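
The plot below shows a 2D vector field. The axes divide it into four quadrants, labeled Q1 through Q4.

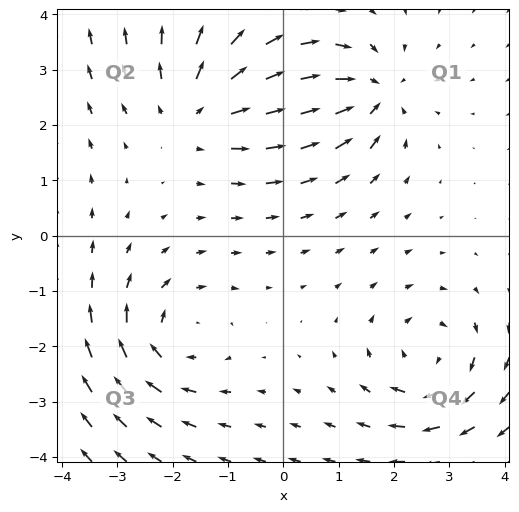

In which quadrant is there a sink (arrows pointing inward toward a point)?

The sink sits at approximately (1.6, 2.6), which lies in quadrant Q1. The divergence there is about -5, negative as expected for a sink.

Q1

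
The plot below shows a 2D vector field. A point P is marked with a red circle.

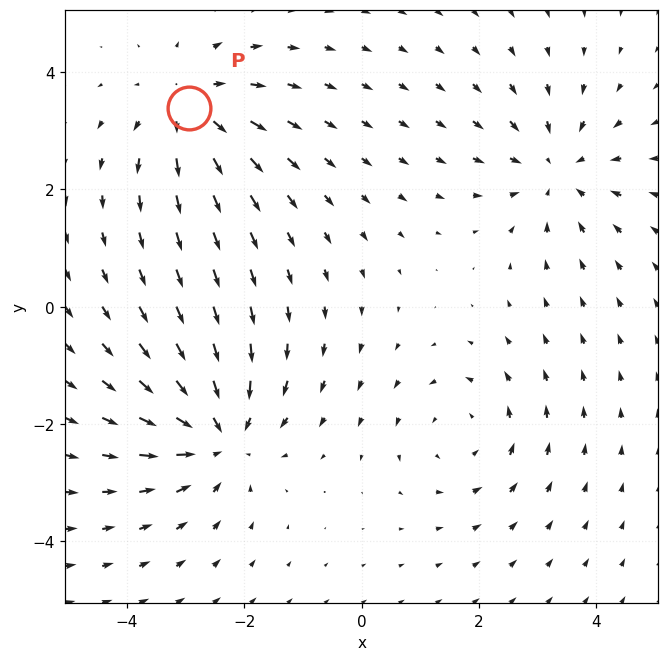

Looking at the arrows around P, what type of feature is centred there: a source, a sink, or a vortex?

source

At P (-2.9, 3.4) the arrows spread outward. Divergence about +3, curl ≈0 — positive divergence with near-zero curl is a source.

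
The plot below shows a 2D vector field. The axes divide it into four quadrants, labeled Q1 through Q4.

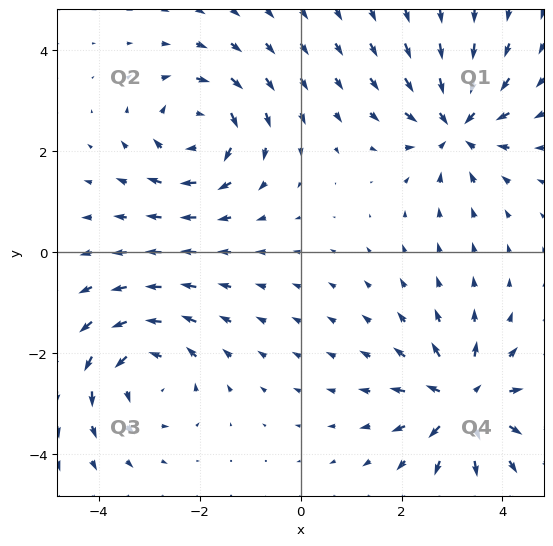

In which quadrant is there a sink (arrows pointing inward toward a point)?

Q1

The sink sits at approximately (3.1, 2.5), which lies in quadrant Q1. The divergence there is about -6, negative as expected for a sink.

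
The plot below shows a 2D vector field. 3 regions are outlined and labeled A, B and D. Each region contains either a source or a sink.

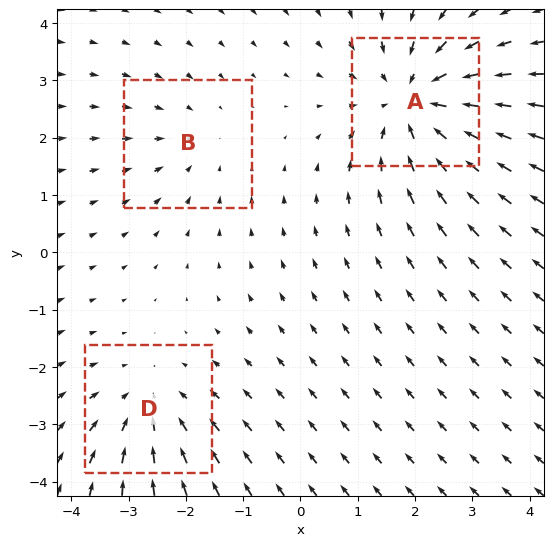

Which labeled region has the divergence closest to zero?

Divergence at each region's feature centre — A: about -4, B: about -2, D: about -3. Region B is closest to zero.

B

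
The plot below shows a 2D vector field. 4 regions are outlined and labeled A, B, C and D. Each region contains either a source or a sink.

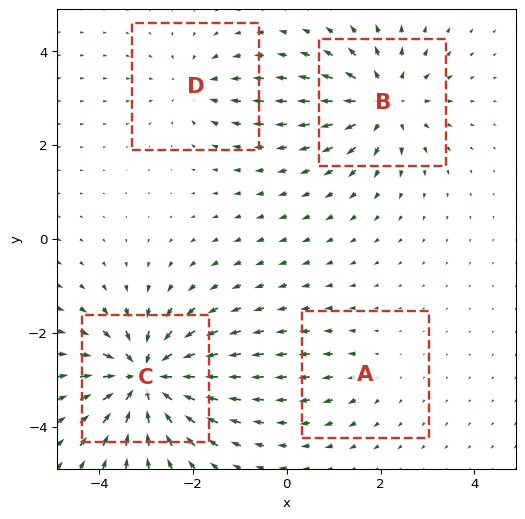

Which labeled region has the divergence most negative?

C

Divergence at each region's feature centre — A: about +2, B: about +6, C: about -8, D: about -3. Region C is most negative.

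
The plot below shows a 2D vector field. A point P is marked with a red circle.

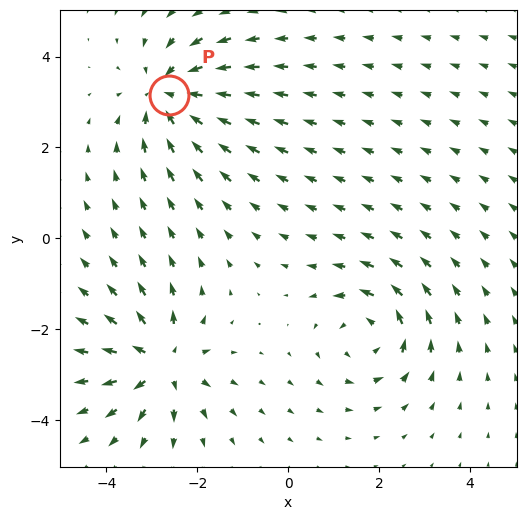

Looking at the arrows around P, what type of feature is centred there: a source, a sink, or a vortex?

At P (-2.6, 3.2) the arrows converge inward. Divergence about -5, curl ≈0 — negative divergence with near-zero curl is a sink.

sink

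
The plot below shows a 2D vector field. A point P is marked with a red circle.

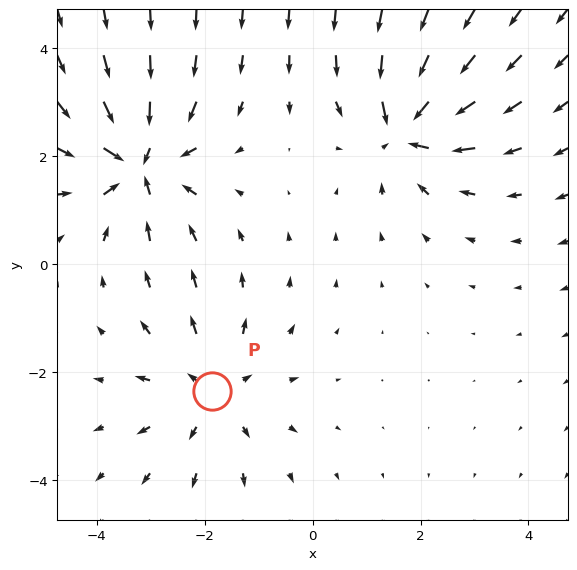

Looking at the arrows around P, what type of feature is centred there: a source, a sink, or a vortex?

source

At P (-1.9, -2.3) the arrows spread outward. Divergence about +2, curl ≈0 — positive divergence with near-zero curl is a source.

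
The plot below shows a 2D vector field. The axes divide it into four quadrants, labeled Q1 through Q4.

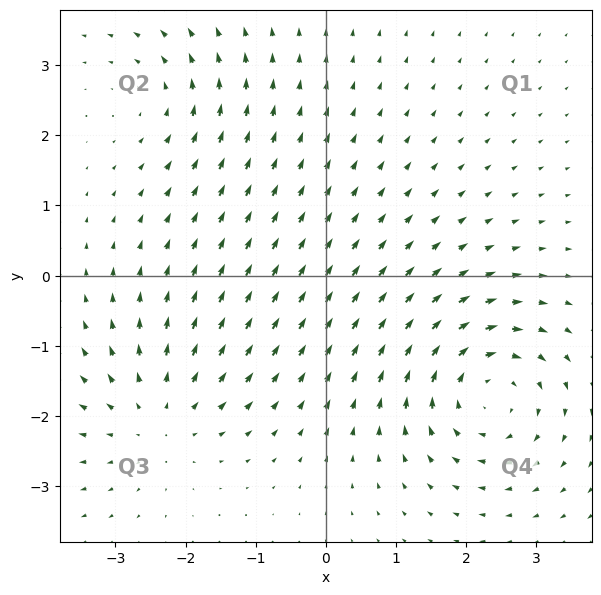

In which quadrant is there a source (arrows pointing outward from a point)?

Q3

The source sits at approximately (-2.4, -2.0), which lies in quadrant Q3. The divergence there is about +3, positive as expected for a source.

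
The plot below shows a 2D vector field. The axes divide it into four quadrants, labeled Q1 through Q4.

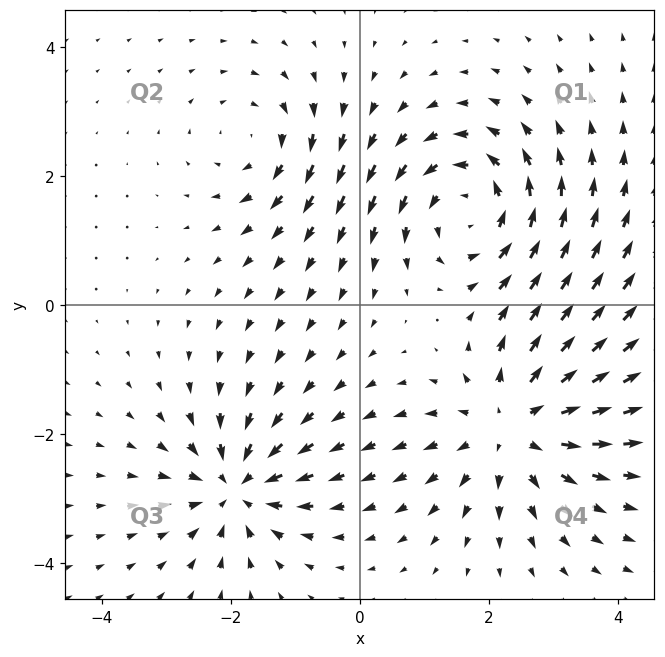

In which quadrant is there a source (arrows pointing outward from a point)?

The source sits at approximately (2.4, -1.9), which lies in quadrant Q4. The divergence there is about +4, positive as expected for a source.

Q4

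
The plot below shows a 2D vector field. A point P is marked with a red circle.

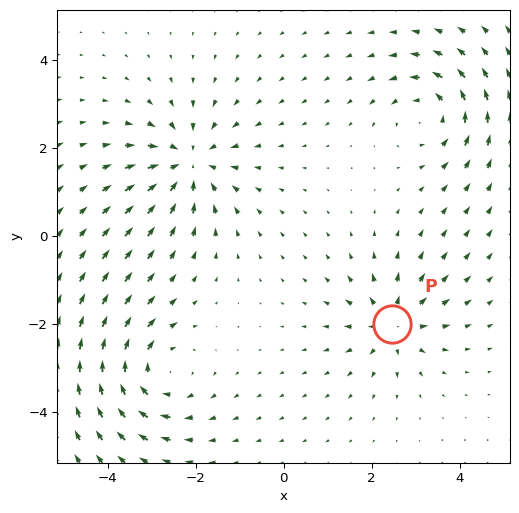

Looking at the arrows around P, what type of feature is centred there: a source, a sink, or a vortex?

At P (2.5, -2.0) the arrows spread outward. Divergence about +5, curl ≈0 — positive divergence with near-zero curl is a source.

source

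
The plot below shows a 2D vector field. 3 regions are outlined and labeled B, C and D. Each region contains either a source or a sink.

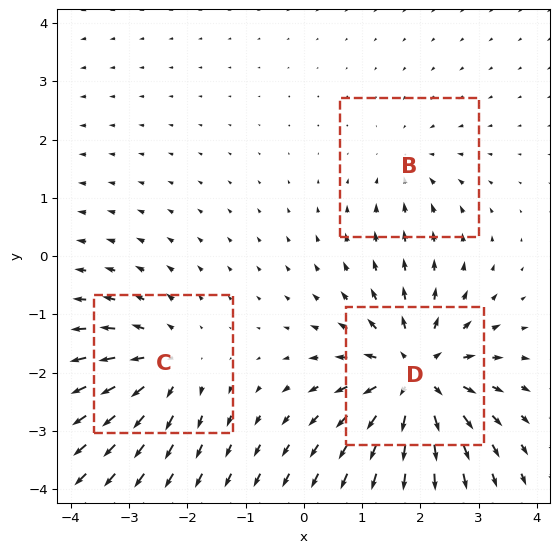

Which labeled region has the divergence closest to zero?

Divergence at each region's feature centre — B: about -2, C: about +4, D: about +6. Region B is closest to zero.

B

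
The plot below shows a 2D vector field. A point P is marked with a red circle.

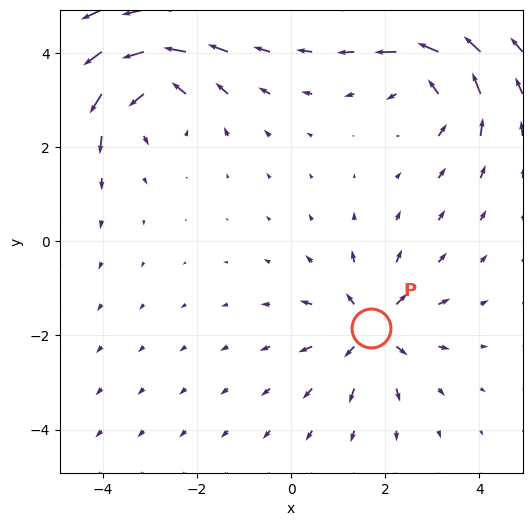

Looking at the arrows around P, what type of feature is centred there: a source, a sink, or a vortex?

At P (1.7, -1.9) the arrows spread outward. Divergence about +4, curl ≈0 — positive divergence with near-zero curl is a source.

source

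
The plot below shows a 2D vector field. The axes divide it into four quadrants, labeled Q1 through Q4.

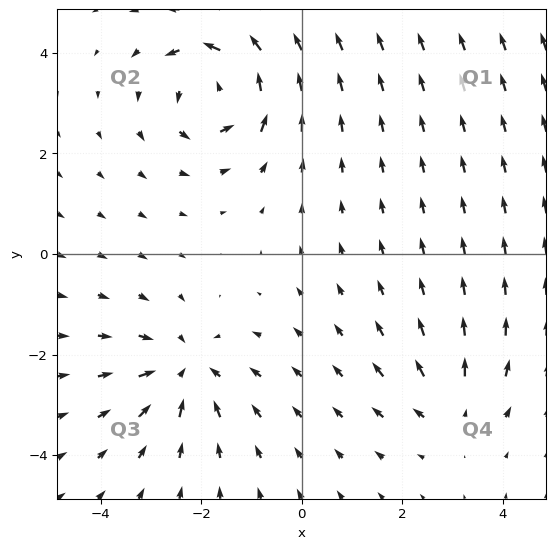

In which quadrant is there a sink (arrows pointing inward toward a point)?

Q3

The sink sits at approximately (-2.3, -2.3), which lies in quadrant Q3. The divergence there is about -4, negative as expected for a sink.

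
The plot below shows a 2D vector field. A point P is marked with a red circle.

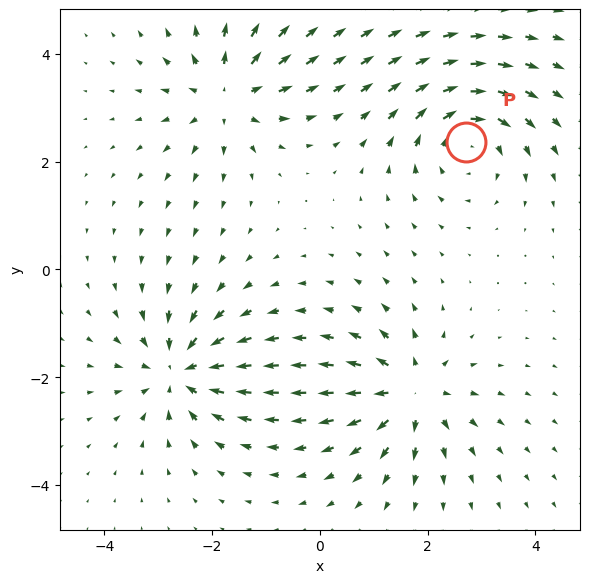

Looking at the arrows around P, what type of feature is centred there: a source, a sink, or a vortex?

At P (2.7, 2.4) the arrows circulate clockwise. Divergence ≈0, curl about -6 — near-zero divergence with nonzero curl is a vortex.

vortex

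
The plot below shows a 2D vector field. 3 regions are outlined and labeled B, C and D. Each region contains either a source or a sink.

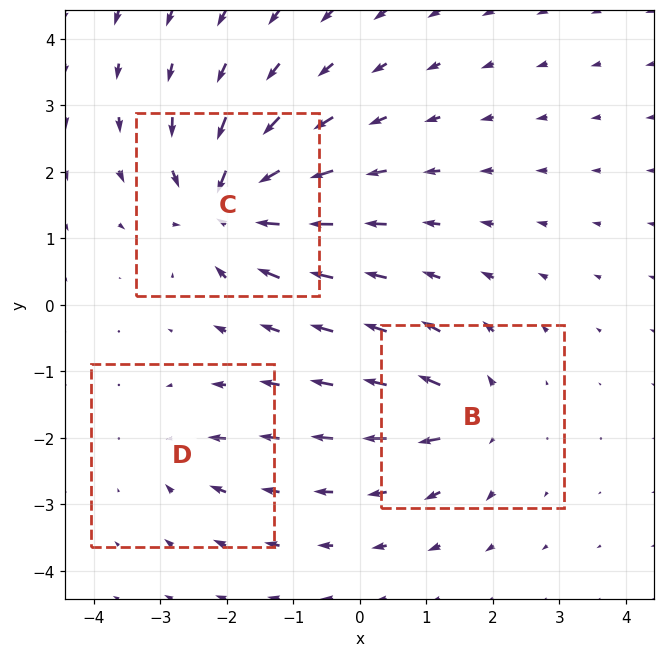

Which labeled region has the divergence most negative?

C

Divergence at each region's feature centre — B: about +4, C: about -7, D: about -3. Region C is most negative.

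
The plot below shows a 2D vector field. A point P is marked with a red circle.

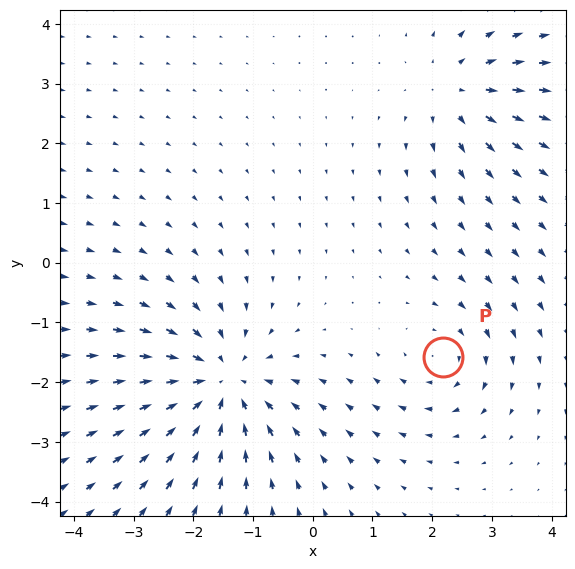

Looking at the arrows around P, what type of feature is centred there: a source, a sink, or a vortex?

At P (2.2, -1.6) the arrows circulate clockwise. Divergence ≈0, curl about -3 — near-zero divergence with nonzero curl is a vortex.

vortex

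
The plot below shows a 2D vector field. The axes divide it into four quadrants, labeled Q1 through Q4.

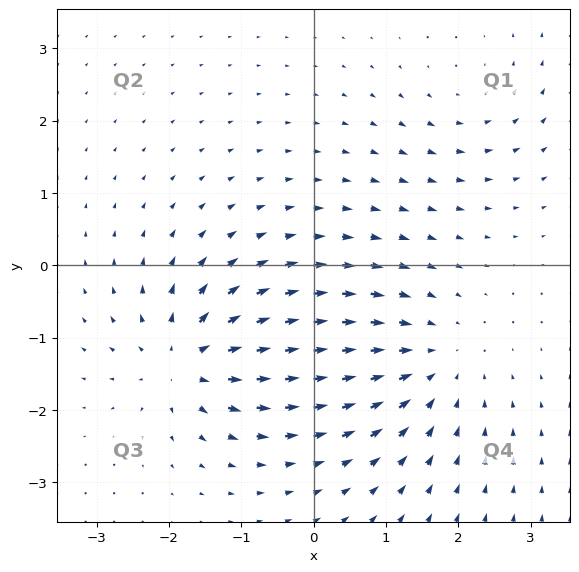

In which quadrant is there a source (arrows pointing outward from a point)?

Q3

The source sits at approximately (-1.7, -1.3), which lies in quadrant Q3. The divergence there is about +6, positive as expected for a source.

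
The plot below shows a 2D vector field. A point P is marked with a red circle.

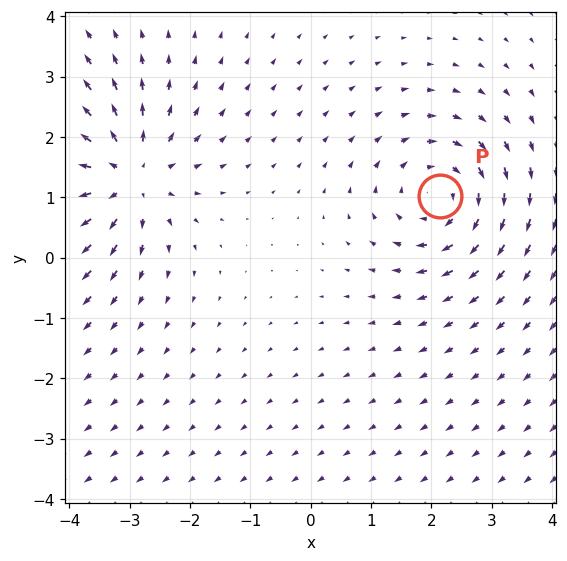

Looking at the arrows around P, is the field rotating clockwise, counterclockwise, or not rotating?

Near P at (2.1, 1.0) the arrows circulate clockwise. The curl (z-component) there is about -4; negative curl means clockwise rotation.

clockwise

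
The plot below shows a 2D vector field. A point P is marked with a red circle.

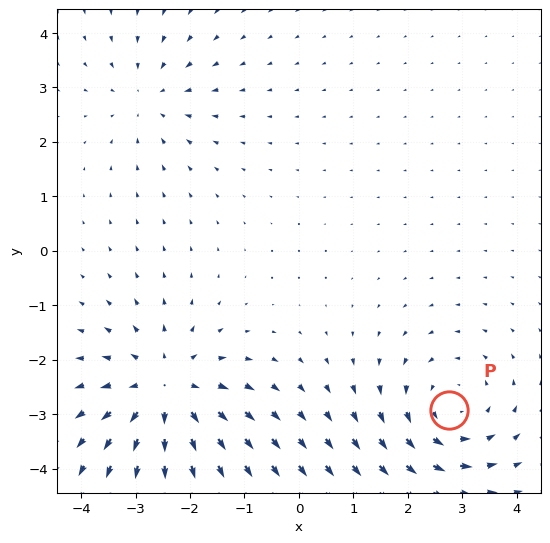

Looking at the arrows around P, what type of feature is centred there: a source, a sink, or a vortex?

At P (2.8, -2.9) the arrows circulate counterclockwise. Divergence ≈0, curl about +4 — near-zero divergence with nonzero curl is a vortex.

vortex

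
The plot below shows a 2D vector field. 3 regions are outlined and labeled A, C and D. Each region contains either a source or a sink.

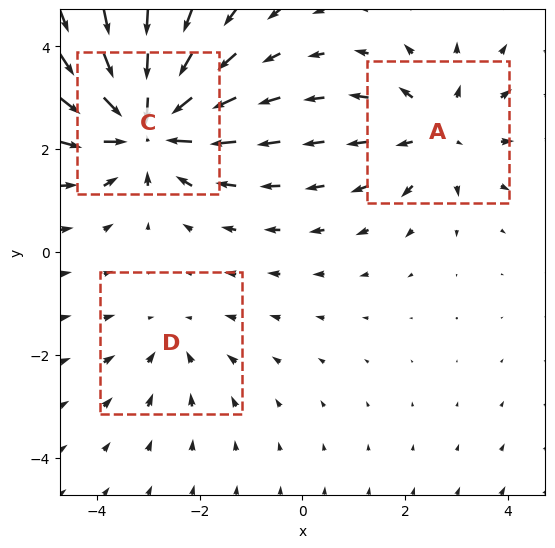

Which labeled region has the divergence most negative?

Divergence at each region's feature centre — A: about +3, C: about -5, D: about -2. Region C is most negative.

C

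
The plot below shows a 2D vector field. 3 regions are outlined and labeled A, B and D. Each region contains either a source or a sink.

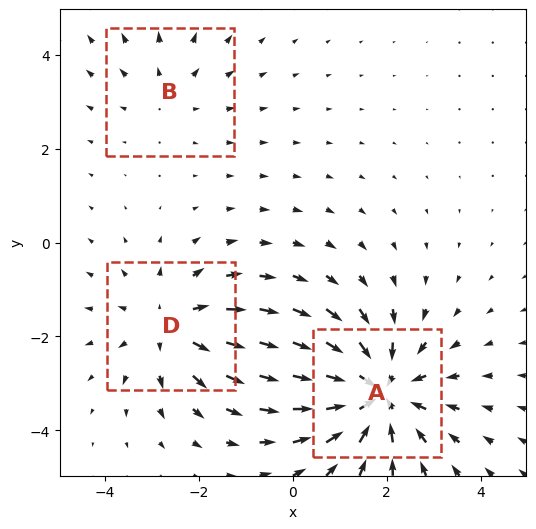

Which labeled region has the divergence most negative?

Divergence at each region's feature centre — A: about -4, B: about +2, D: about +3. Region A is most negative.

A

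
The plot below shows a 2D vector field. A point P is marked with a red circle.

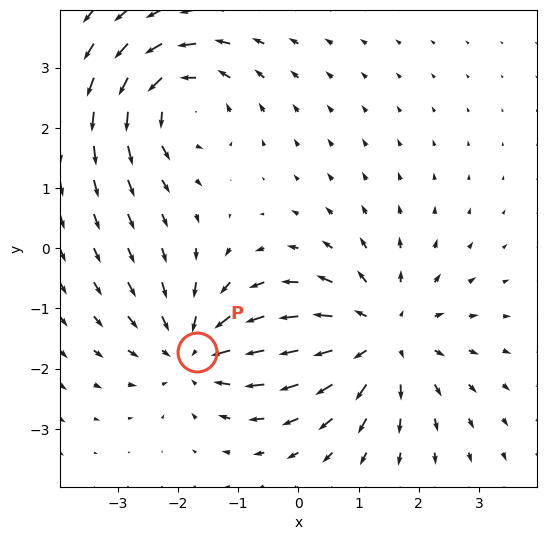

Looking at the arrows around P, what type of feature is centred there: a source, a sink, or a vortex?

At P (-1.7, -1.7) the arrows converge inward. Divergence about -4, curl ≈0 — negative divergence with near-zero curl is a sink.

sink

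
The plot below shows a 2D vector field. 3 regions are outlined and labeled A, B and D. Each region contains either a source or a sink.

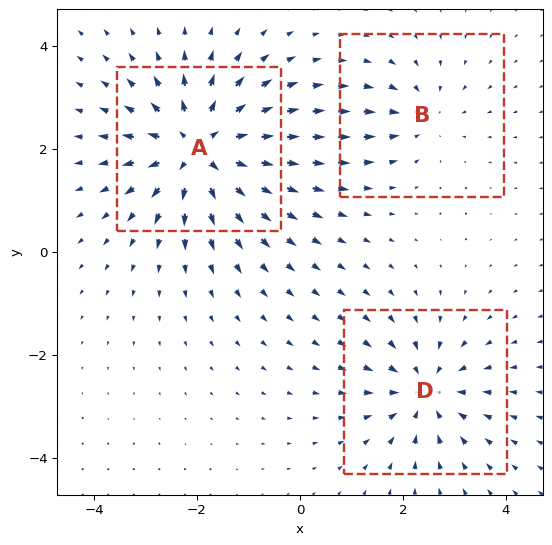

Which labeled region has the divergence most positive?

Divergence at each region's feature centre — A: about +5, B: about -2, D: about -3. Region A is most positive.

A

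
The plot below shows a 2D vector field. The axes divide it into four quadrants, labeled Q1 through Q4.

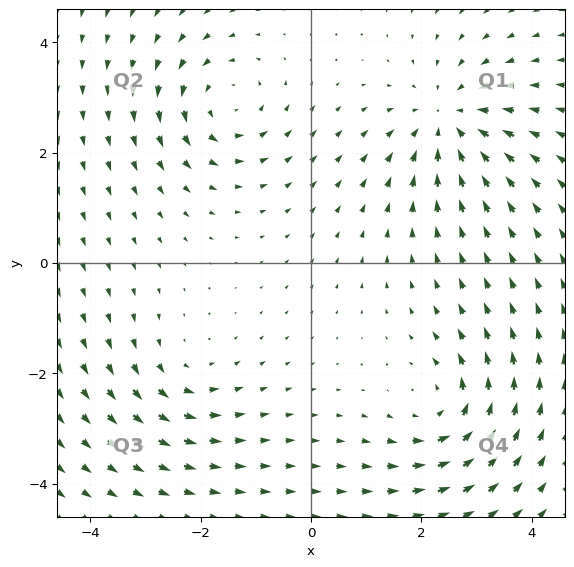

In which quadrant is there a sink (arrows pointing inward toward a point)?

The sink sits at approximately (2.5, 2.6), which lies in quadrant Q1. The divergence there is about -4, negative as expected for a sink.

Q1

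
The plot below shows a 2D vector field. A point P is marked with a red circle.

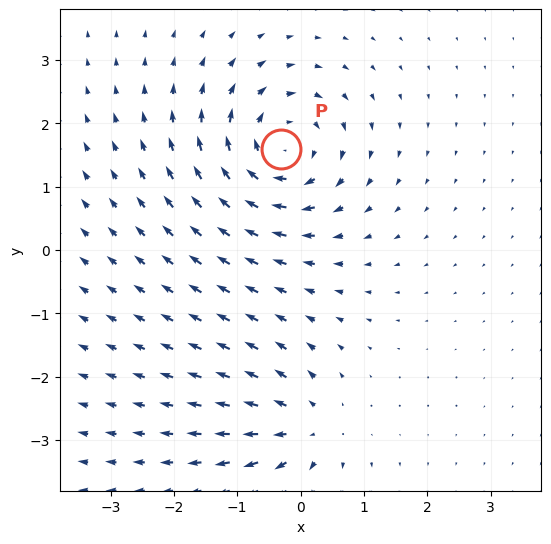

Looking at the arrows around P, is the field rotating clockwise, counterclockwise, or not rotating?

clockwise

Near P at (-0.3, 1.6) the arrows circulate clockwise. The curl (z-component) there is about -6; negative curl means clockwise rotation.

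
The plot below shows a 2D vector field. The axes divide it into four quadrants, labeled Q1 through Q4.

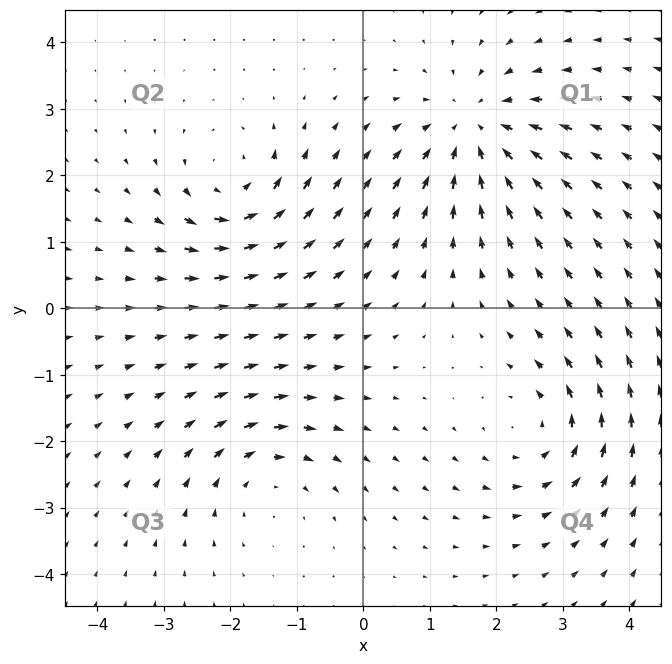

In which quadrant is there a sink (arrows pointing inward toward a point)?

Q1

The sink sits at approximately (1.7, 2.7), which lies in quadrant Q1. The divergence there is about -4, negative as expected for a sink.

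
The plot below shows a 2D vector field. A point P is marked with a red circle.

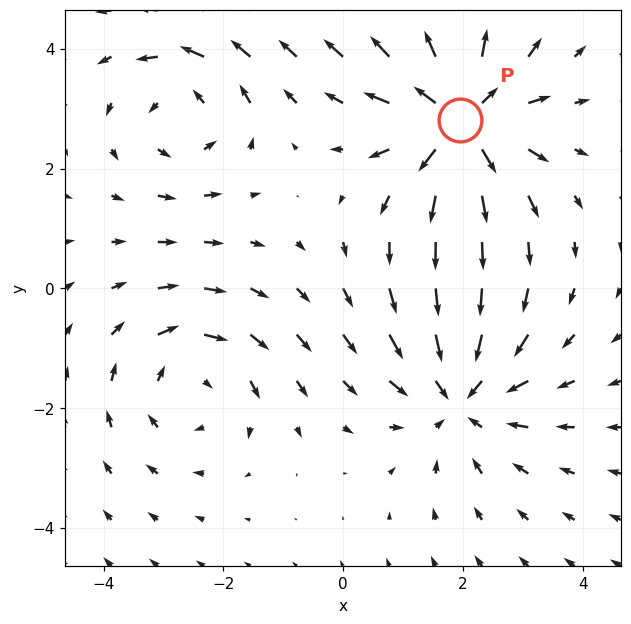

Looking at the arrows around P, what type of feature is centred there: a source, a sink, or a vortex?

source

At P (2.0, 2.8) the arrows spread outward. Divergence about +6, curl ≈0 — positive divergence with near-zero curl is a source.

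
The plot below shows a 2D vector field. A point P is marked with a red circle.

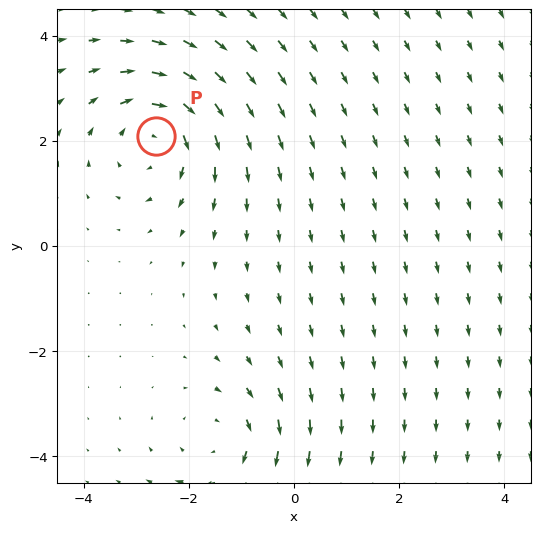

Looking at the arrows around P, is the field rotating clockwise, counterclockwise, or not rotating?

Near P at (-2.6, 2.1) the arrows circulate clockwise. The curl (z-component) there is about -3; negative curl means clockwise rotation.

clockwise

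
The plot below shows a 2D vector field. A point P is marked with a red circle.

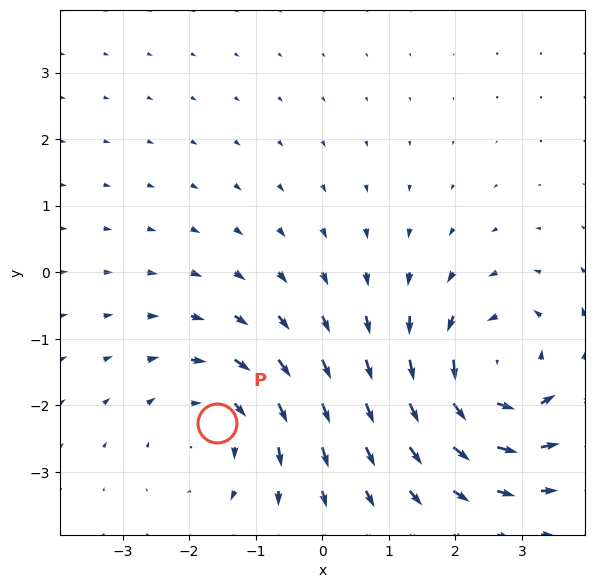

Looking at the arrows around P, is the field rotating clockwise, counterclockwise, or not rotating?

clockwise

Near P at (-1.6, -2.3) the arrows circulate clockwise. The curl (z-component) there is about -3; negative curl means clockwise rotation.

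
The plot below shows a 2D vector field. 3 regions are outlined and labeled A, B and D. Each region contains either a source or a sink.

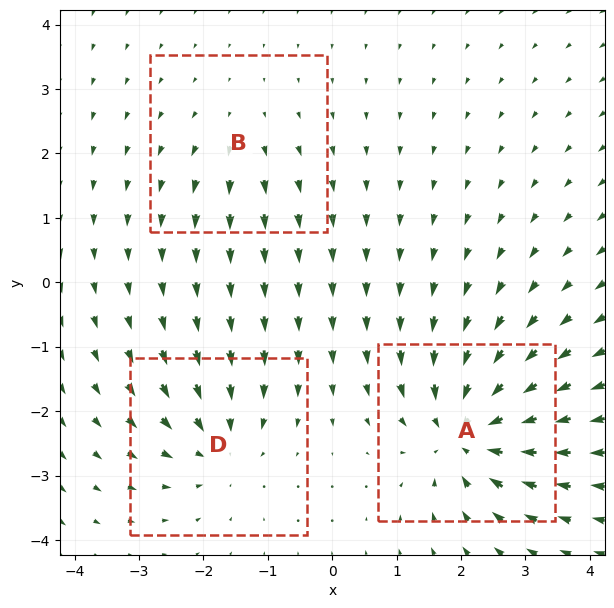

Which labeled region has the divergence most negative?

A

Divergence at each region's feature centre — A: about -6, B: about +2, D: about -4. Region A is most negative.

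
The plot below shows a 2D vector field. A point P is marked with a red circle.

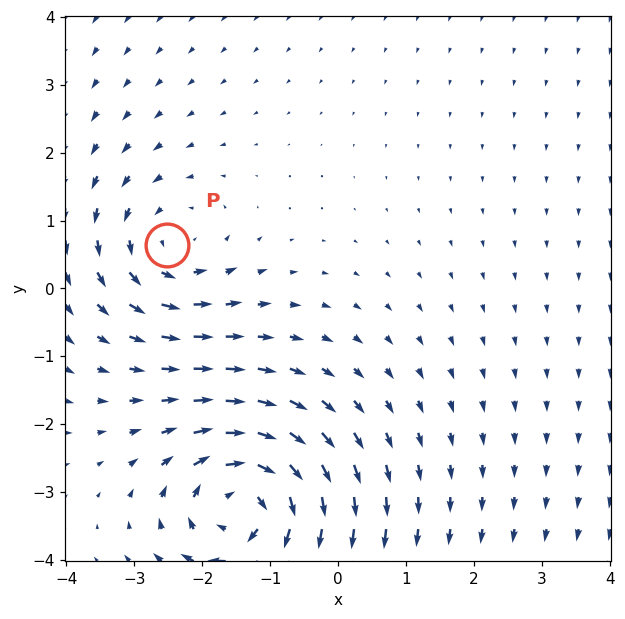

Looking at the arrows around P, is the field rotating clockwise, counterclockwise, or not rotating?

counterclockwise

Near P at (-2.5, 0.6) the arrows circulate counterclockwise. The curl (z-component) there is about +3; positive curl means counterclockwise rotation.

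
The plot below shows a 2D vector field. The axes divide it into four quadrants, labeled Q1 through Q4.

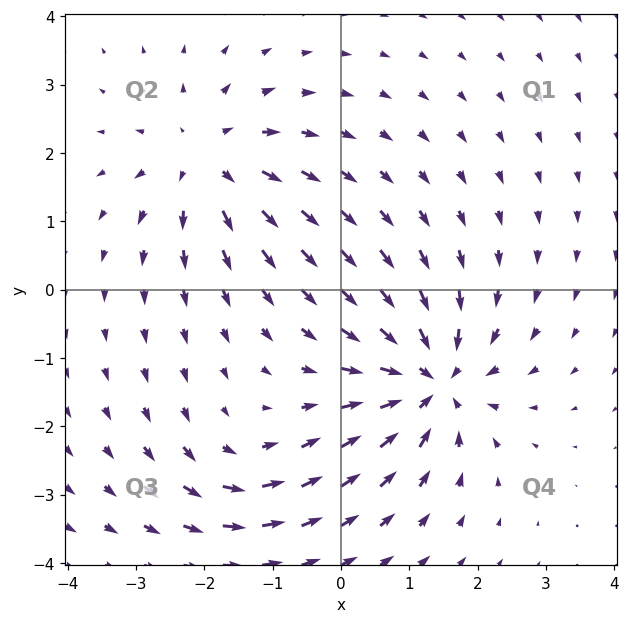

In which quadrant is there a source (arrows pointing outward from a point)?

Q2

The source sits at approximately (-2.0, 1.9), which lies in quadrant Q2. The divergence there is about +4, positive as expected for a source.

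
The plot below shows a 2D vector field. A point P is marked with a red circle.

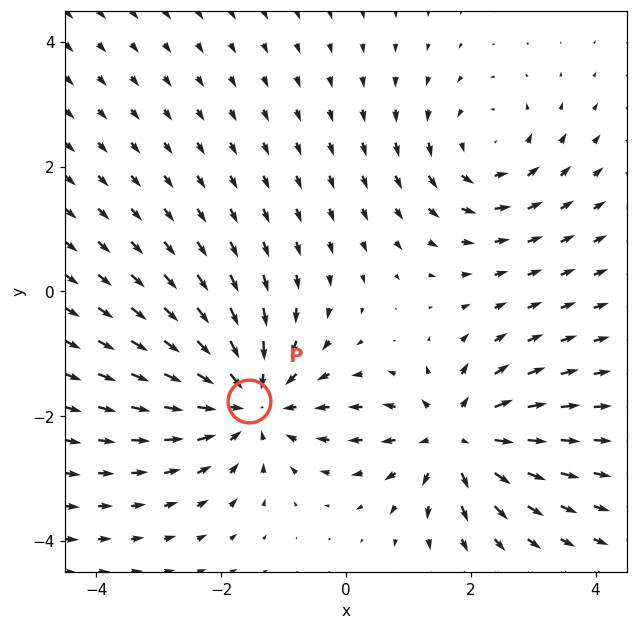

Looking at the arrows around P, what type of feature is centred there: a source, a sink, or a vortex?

sink

At P (-1.6, -1.8) the arrows converge inward. Divergence about -4, curl ≈0 — negative divergence with near-zero curl is a sink.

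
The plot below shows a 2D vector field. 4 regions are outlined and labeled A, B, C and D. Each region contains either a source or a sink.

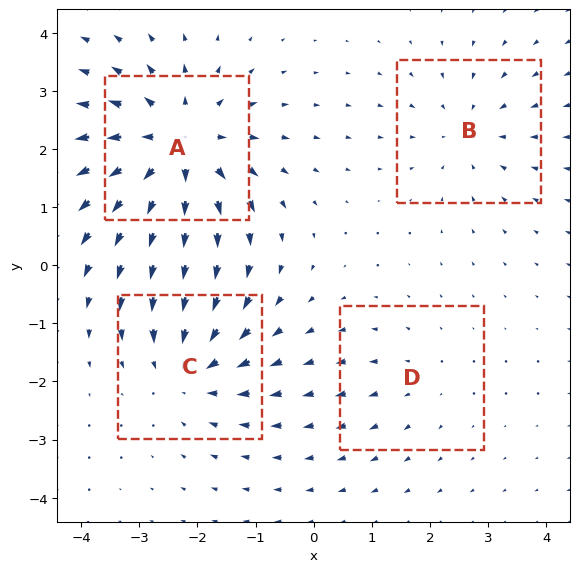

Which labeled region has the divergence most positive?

A

Divergence at each region's feature centre — A: about +6, B: about -3, C: about -4, D: about +2. Region A is most positive.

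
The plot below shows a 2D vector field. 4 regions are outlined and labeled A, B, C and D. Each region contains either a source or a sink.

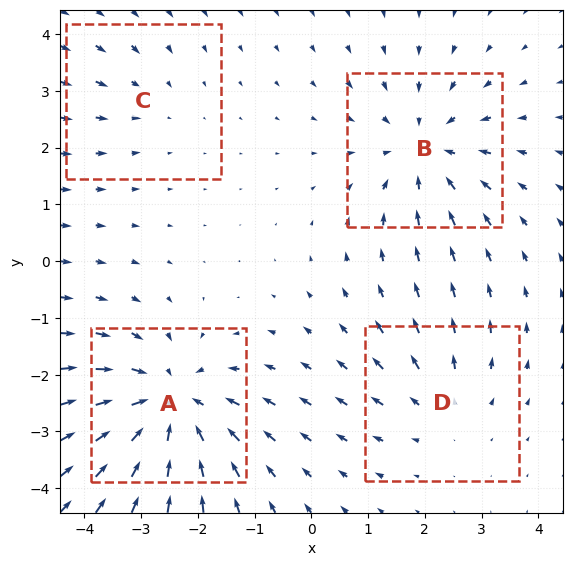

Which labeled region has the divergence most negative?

A

Divergence at each region's feature centre — A: about -5, B: about -4, C: about -2, D: about +3. Region A is most negative.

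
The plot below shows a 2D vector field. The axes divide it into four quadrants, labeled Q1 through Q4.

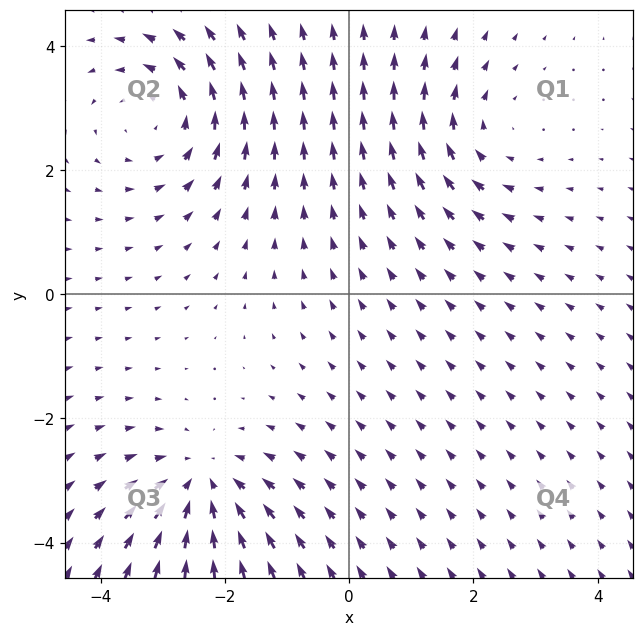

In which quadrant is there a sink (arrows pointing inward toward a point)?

The sink sits at approximately (-2.4, -3.1), which lies in quadrant Q3. The divergence there is about -4, negative as expected for a sink.

Q3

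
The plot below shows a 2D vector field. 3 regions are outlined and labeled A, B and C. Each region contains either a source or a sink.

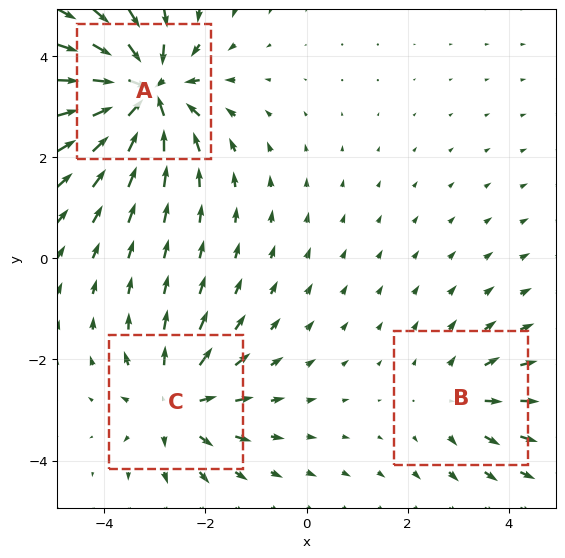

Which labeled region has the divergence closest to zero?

B

Divergence at each region's feature centre — A: about -6, B: about +2, C: about +4. Region B is closest to zero.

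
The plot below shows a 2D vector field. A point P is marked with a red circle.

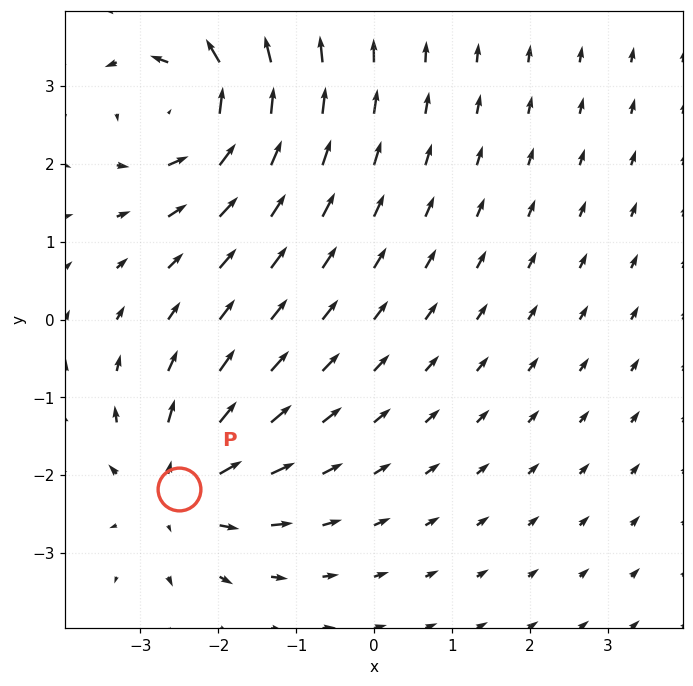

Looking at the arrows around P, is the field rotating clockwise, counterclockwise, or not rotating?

Near P at (-2.5, -2.2) the arrows show no circulation. The curl there is ≈0.

not rotating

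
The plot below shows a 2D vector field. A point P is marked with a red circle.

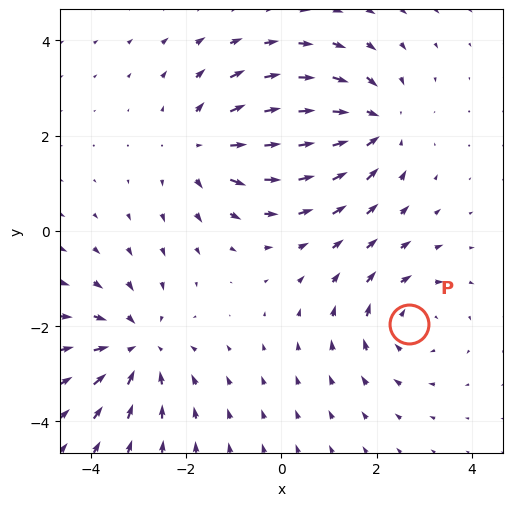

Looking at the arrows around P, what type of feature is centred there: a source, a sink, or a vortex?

vortex

At P (2.7, -1.9) the arrows circulate clockwise. Divergence ≈0, curl about -4 — near-zero divergence with nonzero curl is a vortex.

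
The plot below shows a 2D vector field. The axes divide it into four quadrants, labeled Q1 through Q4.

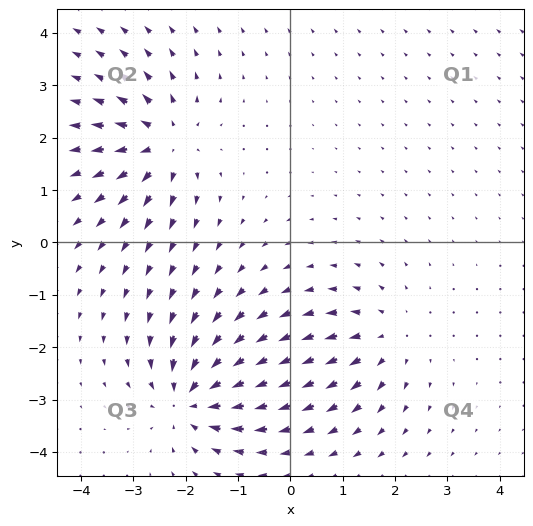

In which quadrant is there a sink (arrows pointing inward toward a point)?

The sink sits at approximately (-1.9, -3.0), which lies in quadrant Q3. The divergence there is about -6, negative as expected for a sink.

Q3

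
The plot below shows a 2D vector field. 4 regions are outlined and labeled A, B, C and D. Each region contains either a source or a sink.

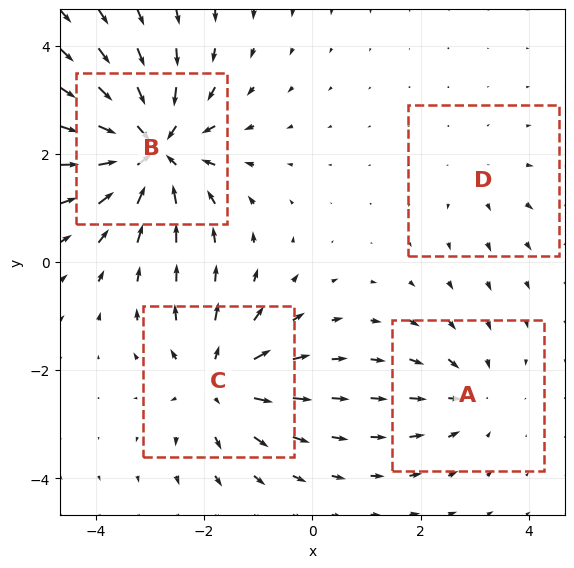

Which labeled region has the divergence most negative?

Divergence at each region's feature centre — A: about -3, B: about -8, C: about +5, D: about +2. Region B is most negative.

B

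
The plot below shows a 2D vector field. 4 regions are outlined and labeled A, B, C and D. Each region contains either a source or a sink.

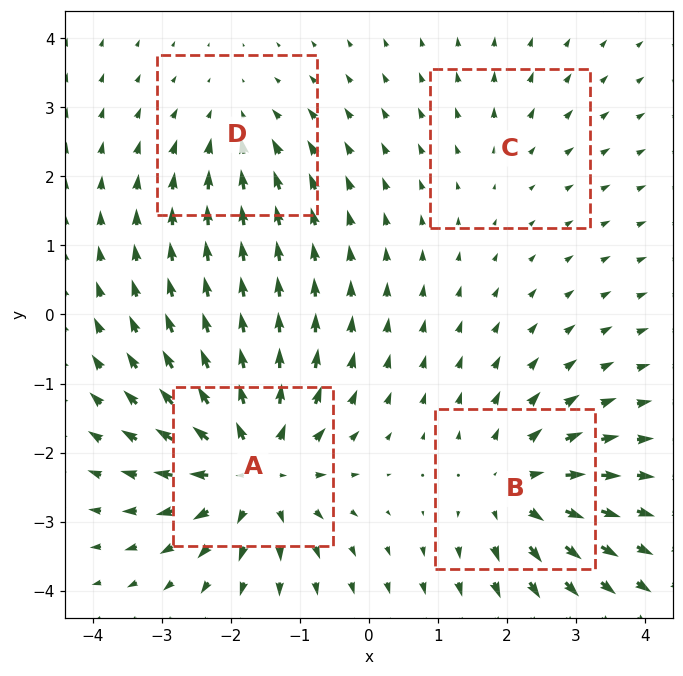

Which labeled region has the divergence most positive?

A

Divergence at each region's feature centre — A: about +7, B: about +5, C: about +2, D: about -3. Region A is most positive.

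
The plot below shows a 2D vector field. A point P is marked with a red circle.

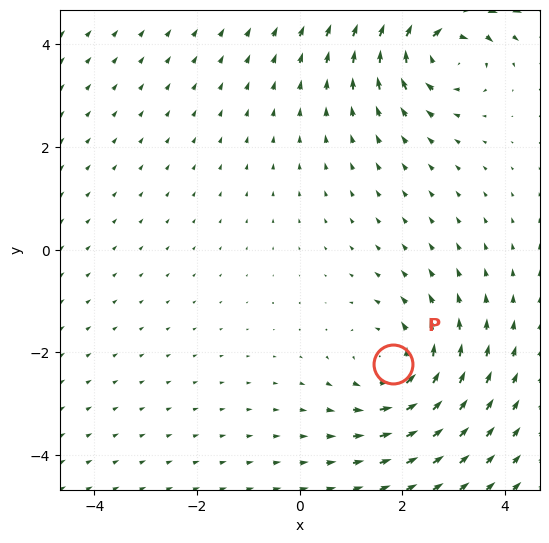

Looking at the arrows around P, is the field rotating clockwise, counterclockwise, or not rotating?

counterclockwise

Near P at (1.8, -2.2) the arrows circulate counterclockwise. The curl (z-component) there is about +3; positive curl means counterclockwise rotation.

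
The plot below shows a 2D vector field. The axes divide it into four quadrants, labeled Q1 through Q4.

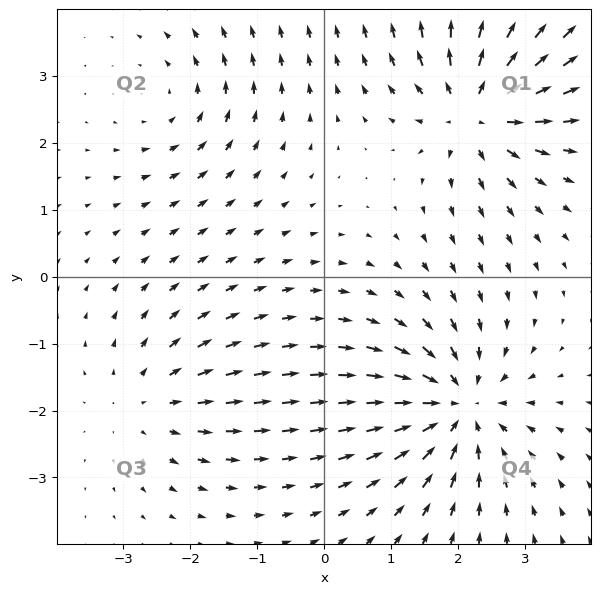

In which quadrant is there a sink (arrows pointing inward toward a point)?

The sink sits at approximately (2.0, -1.9), which lies in quadrant Q4. The divergence there is about -5, negative as expected for a sink.

Q4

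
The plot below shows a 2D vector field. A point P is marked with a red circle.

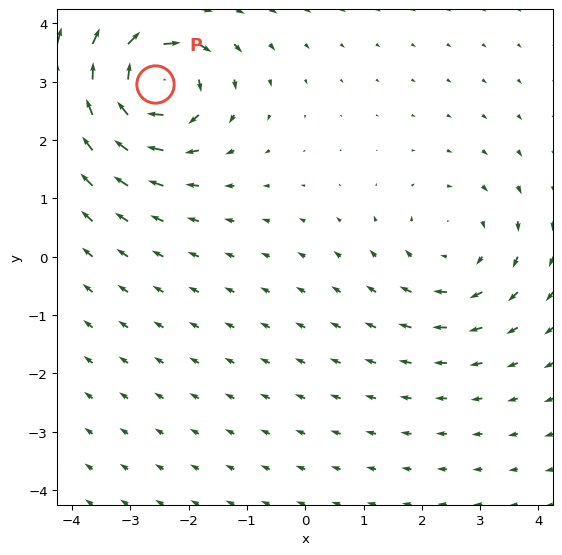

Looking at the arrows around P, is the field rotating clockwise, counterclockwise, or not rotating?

Near P at (-2.6, 3.0) the arrows circulate clockwise. The curl (z-component) there is about -6; negative curl means clockwise rotation.

clockwise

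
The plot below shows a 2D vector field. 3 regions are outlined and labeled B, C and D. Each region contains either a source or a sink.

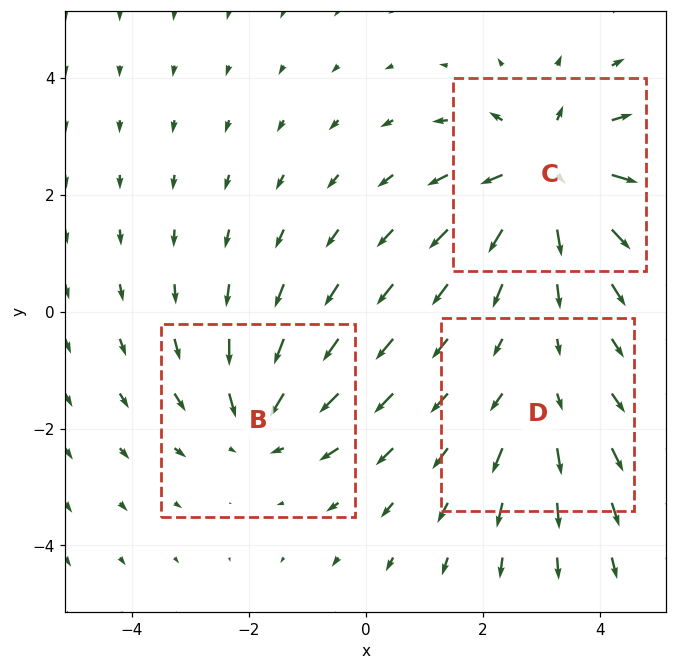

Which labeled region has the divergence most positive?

Divergence at each region's feature centre — B: about -3, C: about +4, D: about +2. Region C is most positive.

C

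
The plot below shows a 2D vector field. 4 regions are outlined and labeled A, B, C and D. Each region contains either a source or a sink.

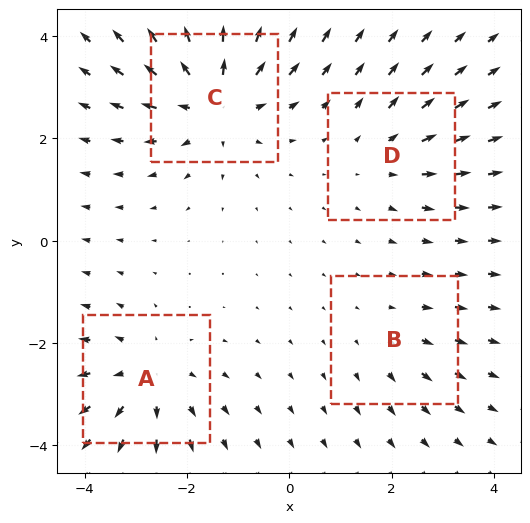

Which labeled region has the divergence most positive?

C

Divergence at each region's feature centre — A: about +4, B: about +2, C: about +6, D: about +3. Region C is most positive.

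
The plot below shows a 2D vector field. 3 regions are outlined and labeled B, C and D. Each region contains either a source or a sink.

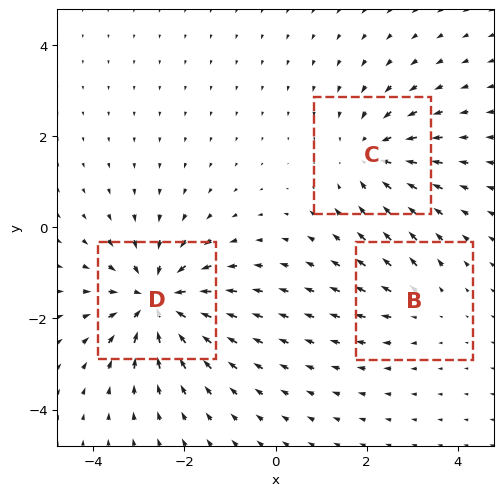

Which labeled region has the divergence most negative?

Divergence at each region's feature centre — B: about +2, C: about -3, D: about -5. Region D is most negative.

D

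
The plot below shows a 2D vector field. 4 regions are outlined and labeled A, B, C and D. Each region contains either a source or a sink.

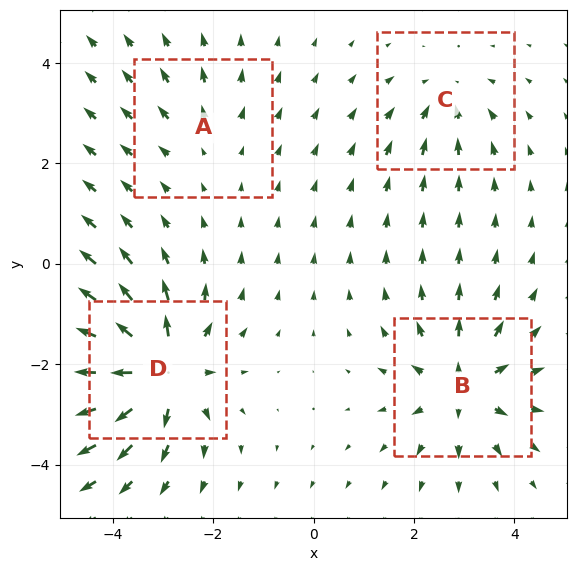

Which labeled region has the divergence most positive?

D

Divergence at each region's feature centre — A: about +2, B: about +6, C: about -3, D: about +8. Region D is most positive.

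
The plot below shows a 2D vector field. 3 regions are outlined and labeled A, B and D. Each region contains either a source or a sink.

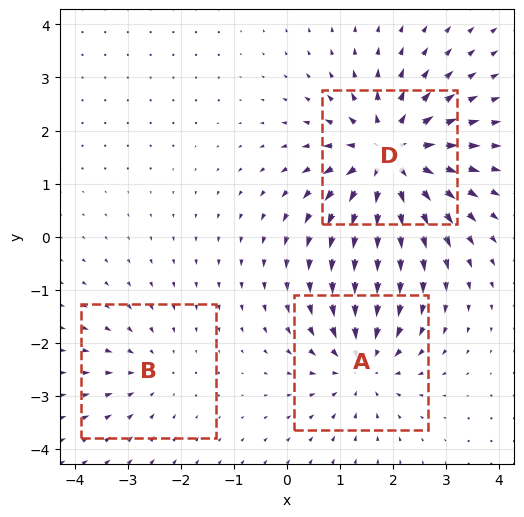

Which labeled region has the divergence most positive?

Divergence at each region's feature centre — A: about -4, B: about -2, D: about +5. Region D is most positive.

D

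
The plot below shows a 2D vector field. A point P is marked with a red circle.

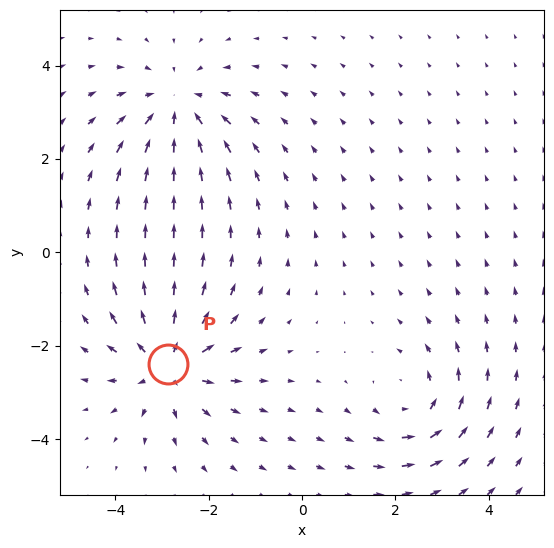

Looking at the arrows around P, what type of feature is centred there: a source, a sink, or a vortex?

source

At P (-2.9, -2.4) the arrows spread outward. Divergence about +5, curl ≈0 — positive divergence with near-zero curl is a source.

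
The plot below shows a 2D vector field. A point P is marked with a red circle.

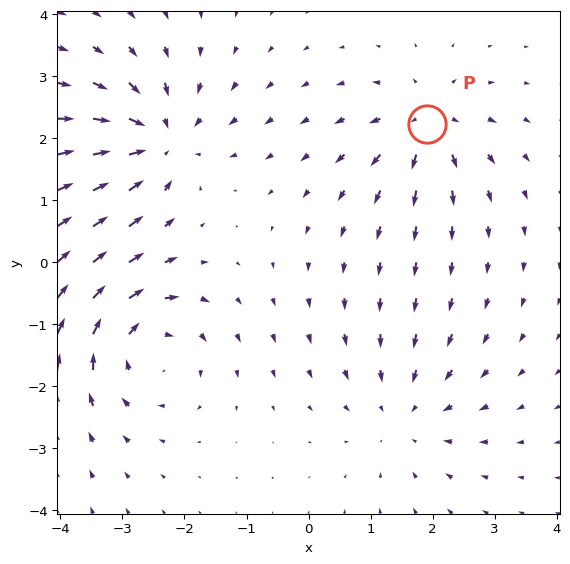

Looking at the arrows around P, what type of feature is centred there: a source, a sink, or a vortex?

source

At P (1.9, 2.2) the arrows spread outward. Divergence about +4, curl ≈0 — positive divergence with near-zero curl is a source.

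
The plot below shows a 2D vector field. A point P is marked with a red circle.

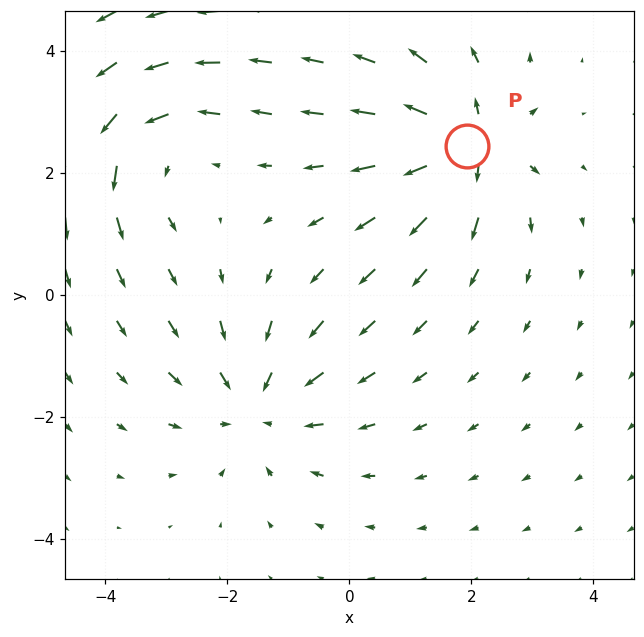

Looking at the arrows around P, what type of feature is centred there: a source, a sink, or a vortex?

At P (1.9, 2.4) the arrows spread outward. Divergence about +5, curl ≈0 — positive divergence with near-zero curl is a source.

source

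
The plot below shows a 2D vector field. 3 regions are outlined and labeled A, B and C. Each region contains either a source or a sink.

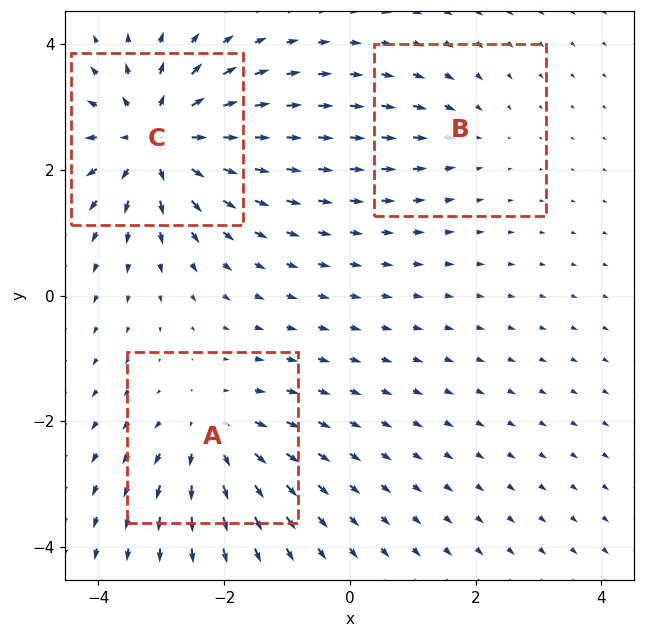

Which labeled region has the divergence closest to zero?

B

Divergence at each region's feature centre — A: about +4, B: about -2, C: about +6. Region B is closest to zero.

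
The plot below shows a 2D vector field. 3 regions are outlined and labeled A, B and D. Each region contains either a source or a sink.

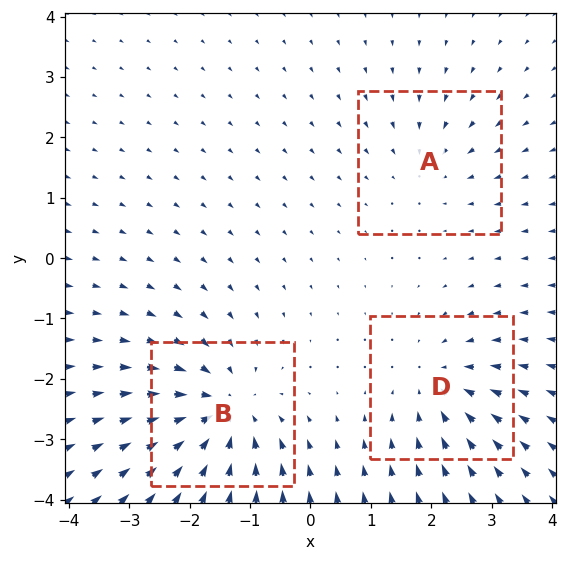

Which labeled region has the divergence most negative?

B

Divergence at each region's feature centre — A: about -2, B: about -5, D: about -3. Region B is most negative.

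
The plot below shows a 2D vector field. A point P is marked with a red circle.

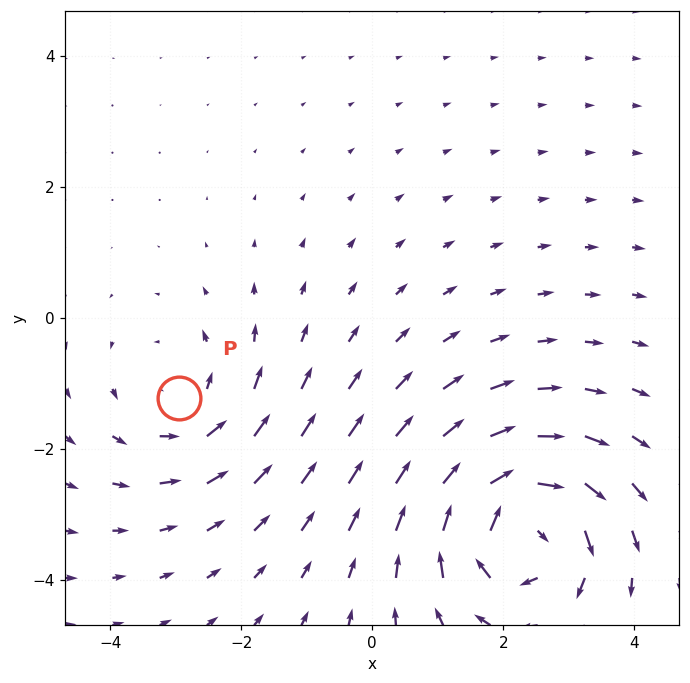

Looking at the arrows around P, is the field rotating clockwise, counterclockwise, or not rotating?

Near P at (-2.9, -1.2) the arrows circulate counterclockwise. The curl (z-component) there is about +3; positive curl means counterclockwise rotation.

counterclockwise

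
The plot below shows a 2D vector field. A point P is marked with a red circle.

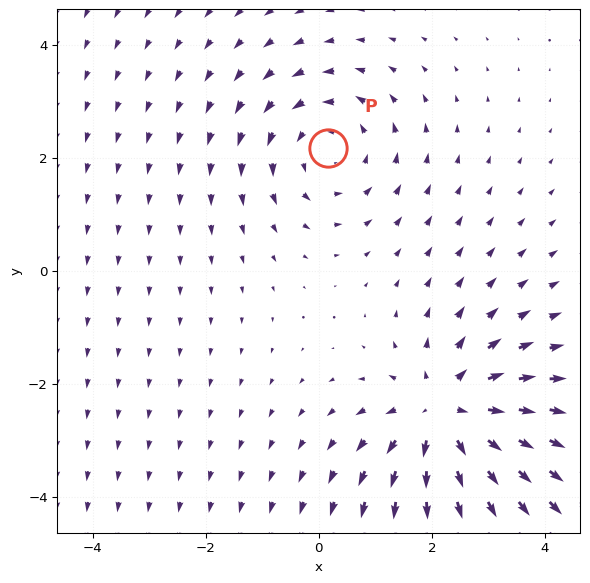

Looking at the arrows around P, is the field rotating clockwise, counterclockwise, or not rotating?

counterclockwise

Near P at (0.2, 2.2) the arrows circulate counterclockwise. The curl (z-component) there is about +2; positive curl means counterclockwise rotation.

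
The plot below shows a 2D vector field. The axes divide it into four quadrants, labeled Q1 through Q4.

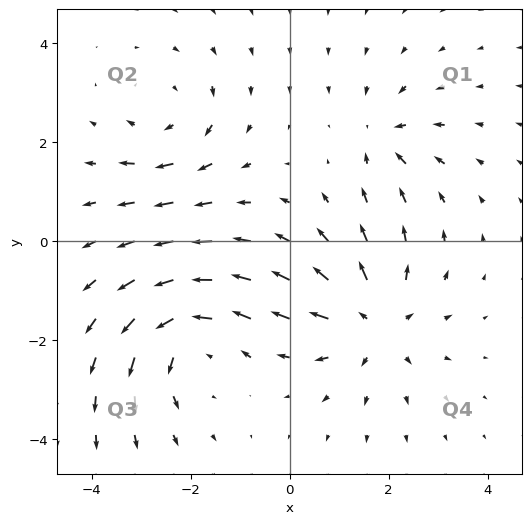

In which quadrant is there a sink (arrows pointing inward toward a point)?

The sink sits at approximately (1.9, 2.1), which lies in quadrant Q1. The divergence there is about -4, negative as expected for a sink.

Q1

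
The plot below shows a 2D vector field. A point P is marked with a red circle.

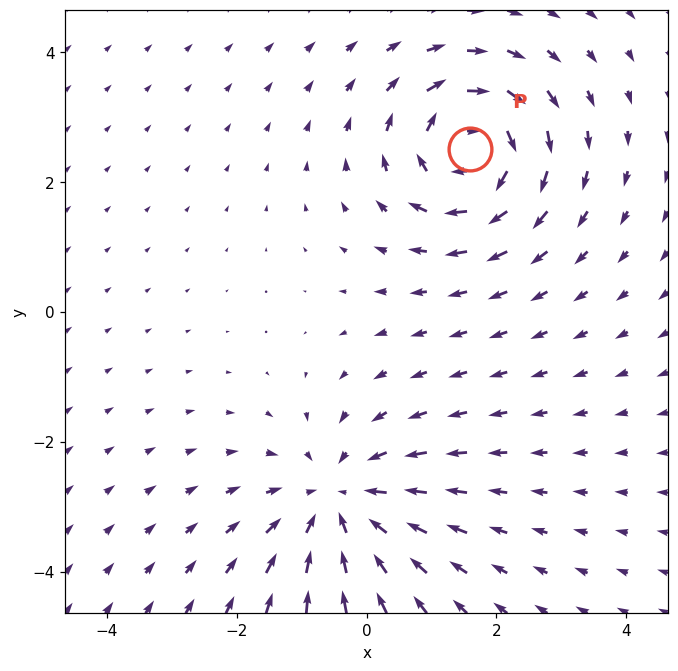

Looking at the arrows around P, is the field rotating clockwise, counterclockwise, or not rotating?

Near P at (1.6, 2.5) the arrows circulate clockwise. The curl (z-component) there is about -5; negative curl means clockwise rotation.

clockwise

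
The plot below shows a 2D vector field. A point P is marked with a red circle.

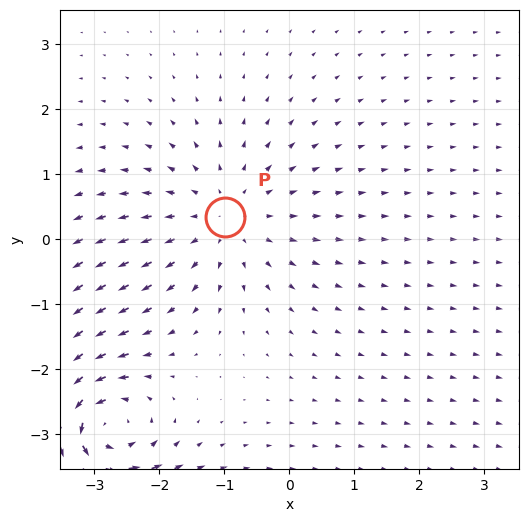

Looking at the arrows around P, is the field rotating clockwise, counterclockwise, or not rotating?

Near P at (-1.0, 0.3) the arrows show no circulation. The curl there is ≈0.

not rotating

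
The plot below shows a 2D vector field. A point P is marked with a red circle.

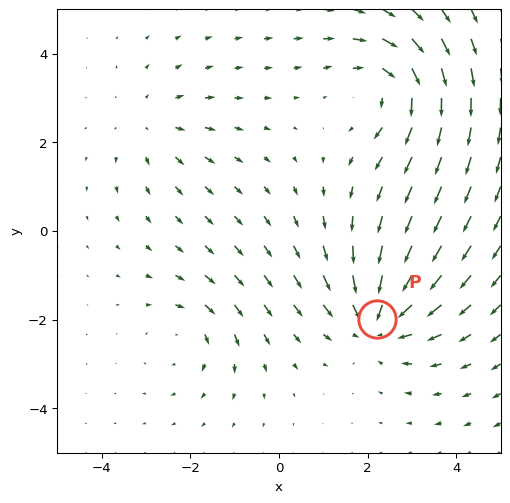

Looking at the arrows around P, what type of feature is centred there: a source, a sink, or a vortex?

sink

At P (2.2, -2.0) the arrows converge inward. Divergence about -4, curl ≈0 — negative divergence with near-zero curl is a sink.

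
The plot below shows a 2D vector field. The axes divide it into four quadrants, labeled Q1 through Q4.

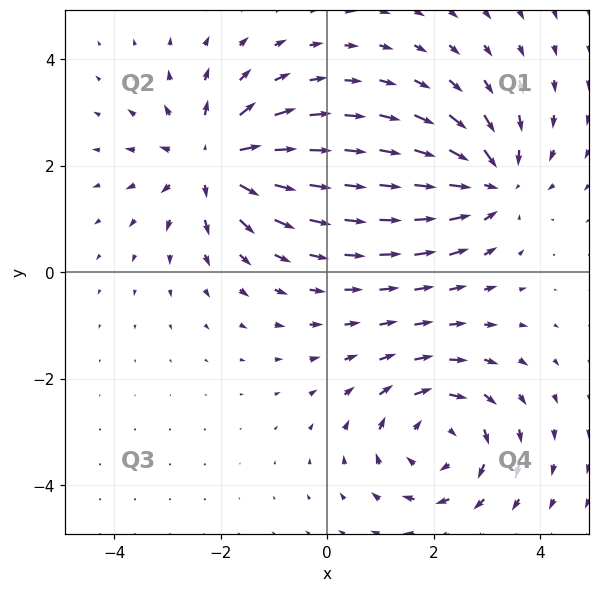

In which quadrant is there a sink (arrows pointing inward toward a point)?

Q1

The sink sits at approximately (3.1, 1.7), which lies in quadrant Q1. The divergence there is about -4, negative as expected for a sink.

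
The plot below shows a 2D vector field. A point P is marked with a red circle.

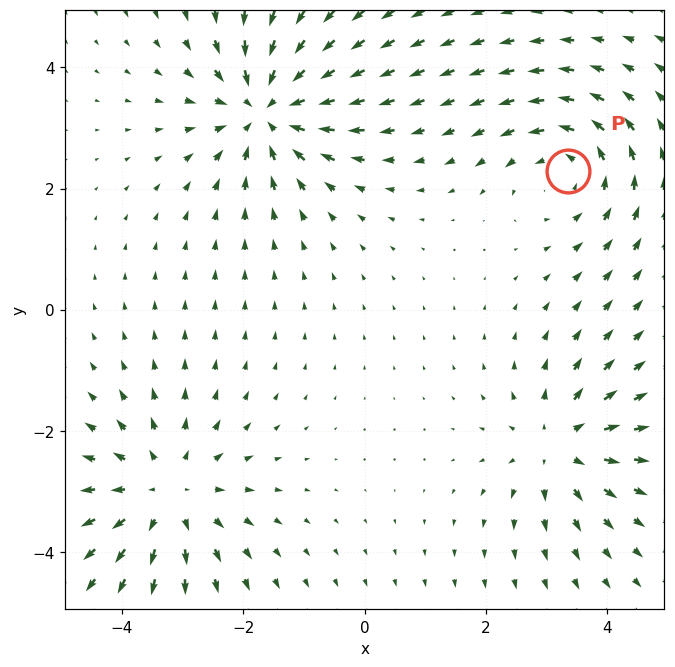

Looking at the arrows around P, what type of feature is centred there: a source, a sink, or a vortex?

vortex

At P (3.4, 2.3) the arrows circulate counterclockwise. Divergence ≈0, curl about +4 — near-zero divergence with nonzero curl is a vortex.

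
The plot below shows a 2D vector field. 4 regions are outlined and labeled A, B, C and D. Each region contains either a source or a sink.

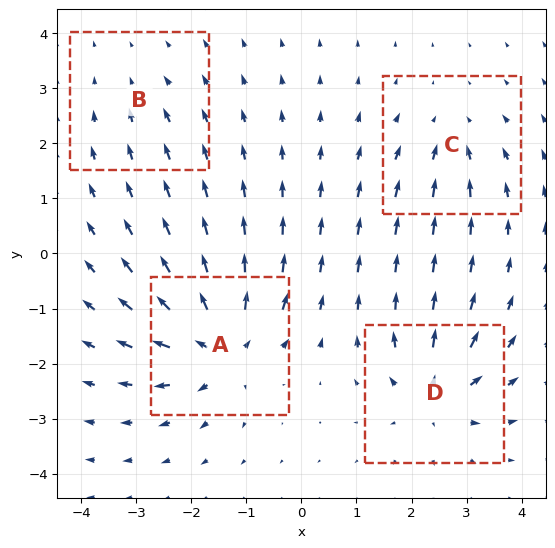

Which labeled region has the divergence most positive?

A

Divergence at each region's feature centre — A: about +8, B: about -2, C: about -4, D: about +6. Region A is most positive.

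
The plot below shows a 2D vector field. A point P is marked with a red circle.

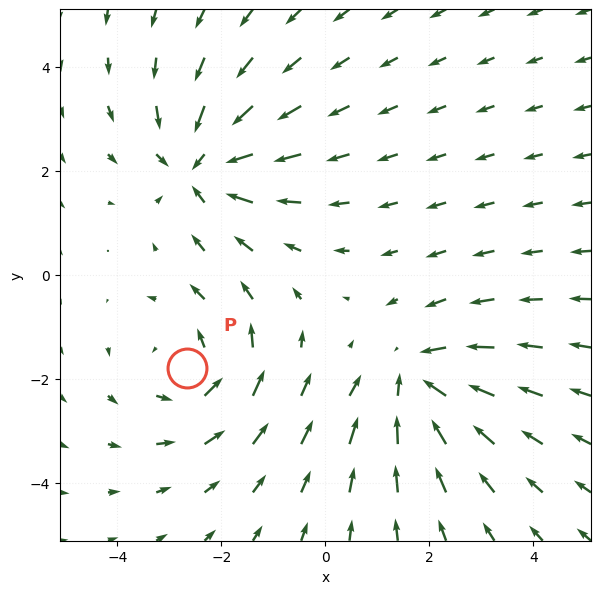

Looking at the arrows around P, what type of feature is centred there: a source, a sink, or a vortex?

vortex

At P (-2.7, -1.8) the arrows circulate counterclockwise. Divergence ≈0, curl about +3 — near-zero divergence with nonzero curl is a vortex.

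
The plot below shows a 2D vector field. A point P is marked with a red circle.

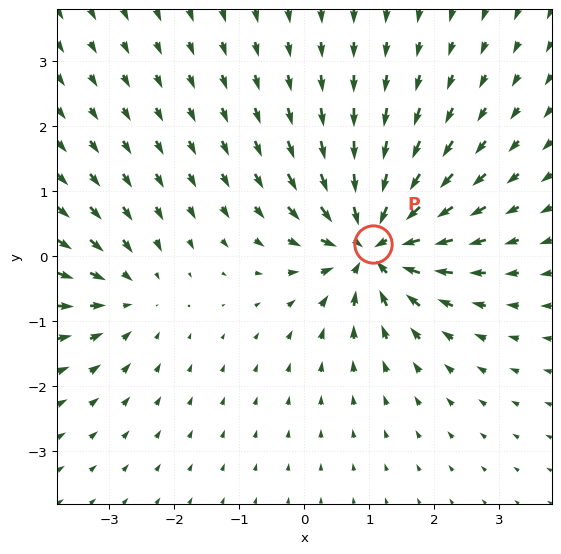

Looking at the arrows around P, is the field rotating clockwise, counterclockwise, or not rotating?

not rotating

Near P at (1.1, 0.2) the arrows show no circulation. The curl there is ≈0.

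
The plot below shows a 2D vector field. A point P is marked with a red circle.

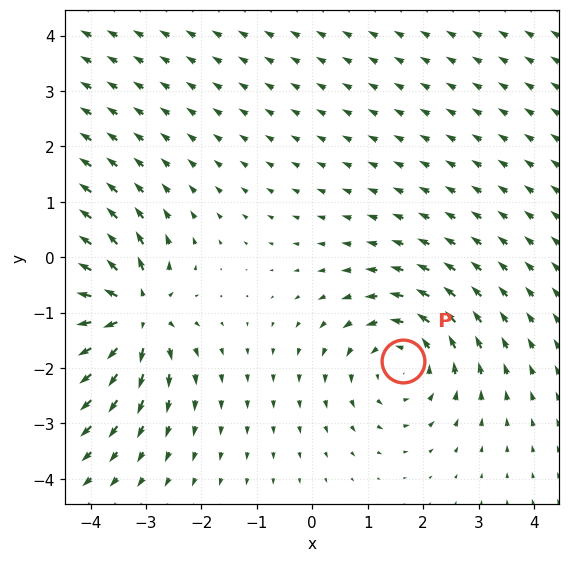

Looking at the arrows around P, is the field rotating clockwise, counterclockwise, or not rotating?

Near P at (1.6, -1.9) the arrows circulate counterclockwise. The curl (z-component) there is about +3; positive curl means counterclockwise rotation.

counterclockwise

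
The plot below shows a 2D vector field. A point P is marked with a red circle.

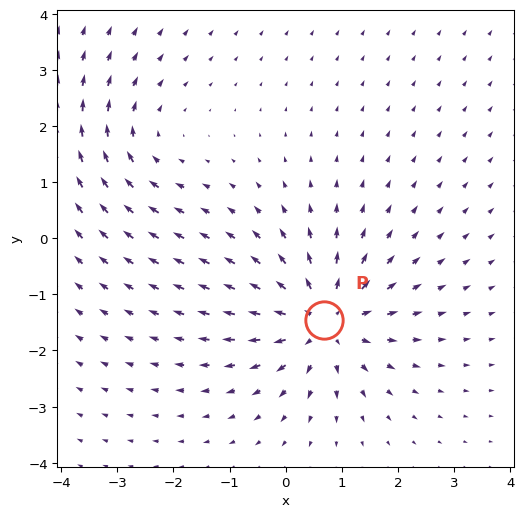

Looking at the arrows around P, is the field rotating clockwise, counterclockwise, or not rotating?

not rotating

Near P at (0.7, -1.5) the arrows show no circulation. The curl there is ≈0.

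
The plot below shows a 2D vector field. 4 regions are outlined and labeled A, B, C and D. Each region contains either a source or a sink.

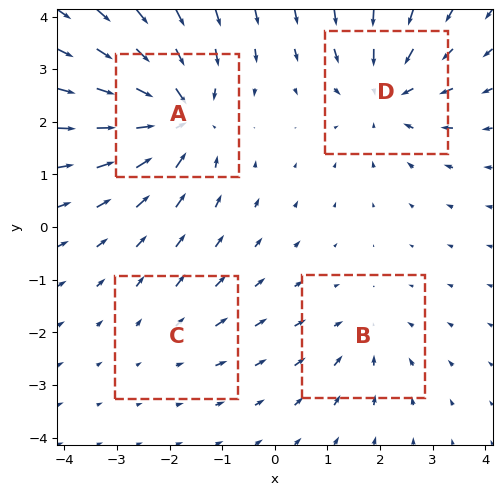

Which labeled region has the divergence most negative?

A

Divergence at each region's feature centre — A: about -7, B: about -3, C: about +2, D: about -5. Region A is most negative.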